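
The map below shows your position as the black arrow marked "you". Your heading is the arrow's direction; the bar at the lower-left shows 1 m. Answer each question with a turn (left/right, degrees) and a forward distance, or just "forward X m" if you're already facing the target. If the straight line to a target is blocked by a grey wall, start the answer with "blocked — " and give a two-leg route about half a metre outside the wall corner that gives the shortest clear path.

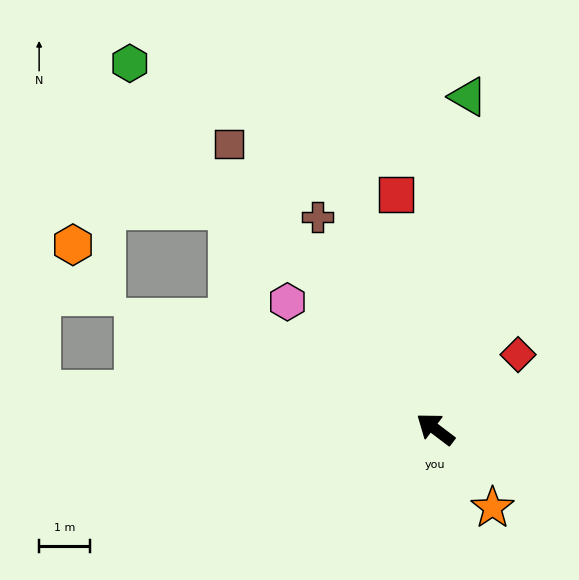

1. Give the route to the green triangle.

turn right 58°, forward 6.6 m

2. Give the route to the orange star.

turn left 163°, forward 1.9 m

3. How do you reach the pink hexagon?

turn right 4°, forward 3.9 m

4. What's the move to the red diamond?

turn right 101°, forward 2.2 m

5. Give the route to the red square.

turn right 43°, forward 4.7 m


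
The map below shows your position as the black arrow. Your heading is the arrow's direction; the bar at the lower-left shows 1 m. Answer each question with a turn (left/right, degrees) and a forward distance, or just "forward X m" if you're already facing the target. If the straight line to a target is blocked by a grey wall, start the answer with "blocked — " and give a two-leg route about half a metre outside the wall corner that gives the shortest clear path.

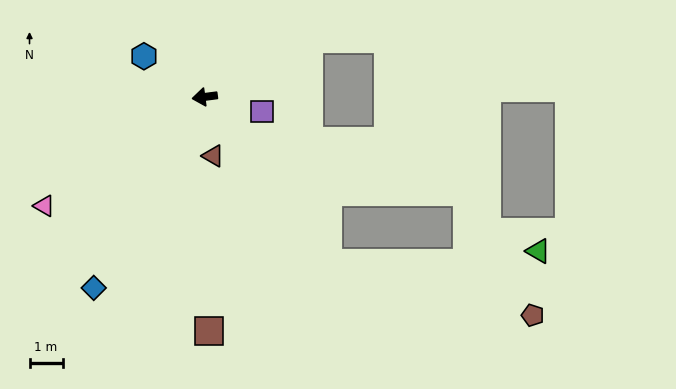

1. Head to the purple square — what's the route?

turn left 158°, forward 1.8 m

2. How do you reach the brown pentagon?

blocked — turn left 119°, forward 6.2 m, then turn left 39°, forward 6.4 m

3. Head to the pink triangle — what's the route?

turn left 27°, forward 5.8 m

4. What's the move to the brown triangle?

turn left 91°, forward 1.8 m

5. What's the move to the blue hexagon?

turn right 41°, forward 2.2 m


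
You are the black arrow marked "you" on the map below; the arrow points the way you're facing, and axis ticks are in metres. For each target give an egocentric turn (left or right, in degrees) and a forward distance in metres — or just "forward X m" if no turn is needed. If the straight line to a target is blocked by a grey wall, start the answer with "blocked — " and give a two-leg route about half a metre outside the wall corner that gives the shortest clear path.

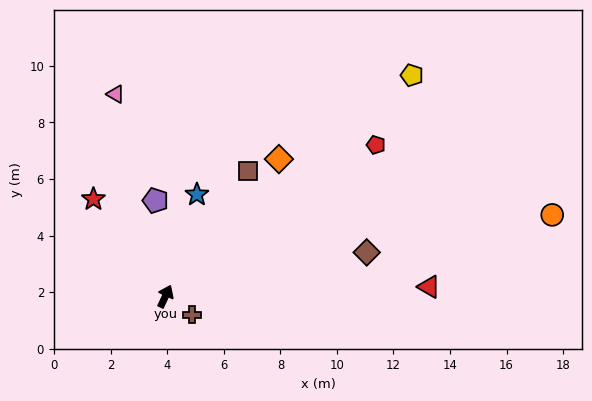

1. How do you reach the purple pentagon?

turn left 31°, forward 3.4 m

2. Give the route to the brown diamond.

turn right 53°, forward 7.3 m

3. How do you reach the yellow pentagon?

turn right 23°, forward 11.7 m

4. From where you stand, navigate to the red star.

turn left 61°, forward 4.3 m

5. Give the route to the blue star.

turn left 8°, forward 3.8 m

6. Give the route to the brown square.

turn right 8°, forward 5.3 m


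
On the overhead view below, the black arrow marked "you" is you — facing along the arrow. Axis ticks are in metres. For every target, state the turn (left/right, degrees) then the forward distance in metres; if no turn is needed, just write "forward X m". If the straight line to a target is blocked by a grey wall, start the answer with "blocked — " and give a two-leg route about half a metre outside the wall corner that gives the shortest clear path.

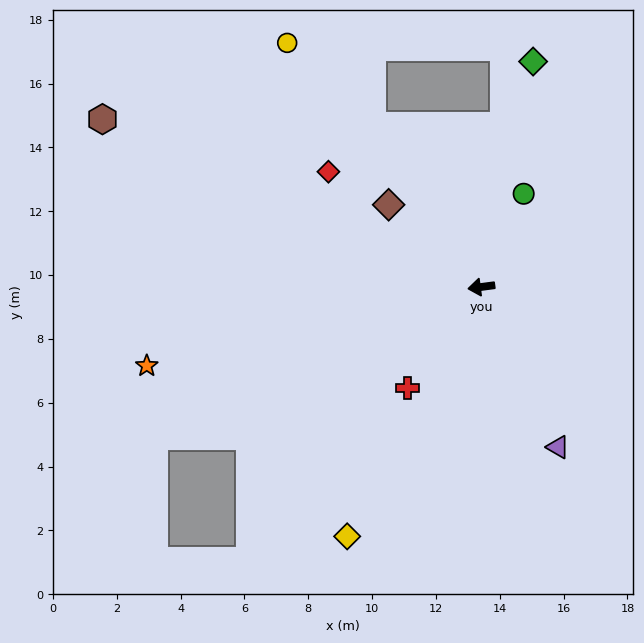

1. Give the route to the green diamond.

turn right 110°, forward 7.2 m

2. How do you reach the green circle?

turn right 122°, forward 3.2 m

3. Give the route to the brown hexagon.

turn right 31°, forward 13.0 m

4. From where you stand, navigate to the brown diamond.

turn right 49°, forward 3.9 m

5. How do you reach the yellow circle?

turn right 59°, forward 9.8 m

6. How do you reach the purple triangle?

turn left 108°, forward 5.6 m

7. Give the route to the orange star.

turn left 6°, forward 10.8 m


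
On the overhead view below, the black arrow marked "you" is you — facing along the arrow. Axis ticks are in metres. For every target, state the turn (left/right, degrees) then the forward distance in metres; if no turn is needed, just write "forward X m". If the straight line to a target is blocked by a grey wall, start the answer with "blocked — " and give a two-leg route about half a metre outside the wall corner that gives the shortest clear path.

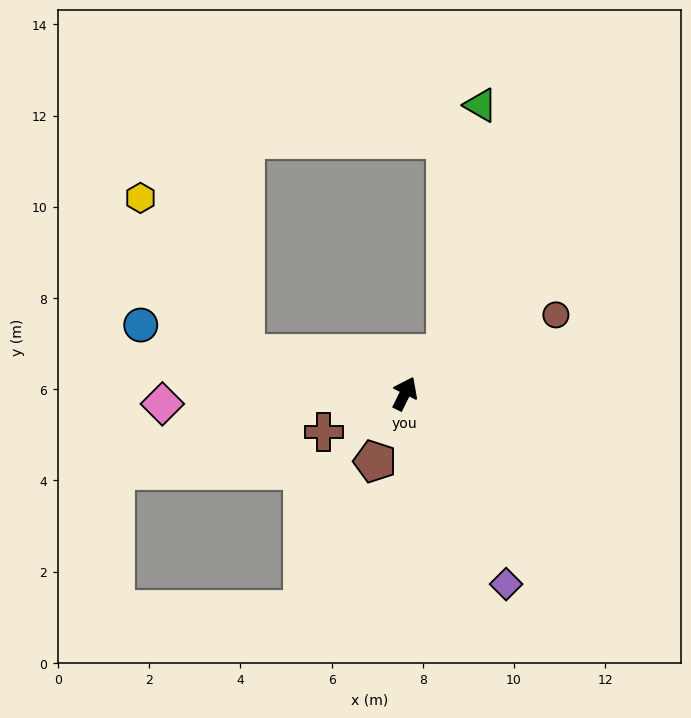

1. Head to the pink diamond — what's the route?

turn left 119°, forward 5.3 m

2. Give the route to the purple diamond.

turn right 126°, forward 4.7 m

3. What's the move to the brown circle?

turn right 36°, forward 3.7 m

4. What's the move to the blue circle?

turn left 102°, forward 6.0 m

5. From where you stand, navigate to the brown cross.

turn left 142°, forward 2.0 m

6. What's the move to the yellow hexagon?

blocked — turn left 103°, forward 3.6 m, then turn right 43°, forward 4.1 m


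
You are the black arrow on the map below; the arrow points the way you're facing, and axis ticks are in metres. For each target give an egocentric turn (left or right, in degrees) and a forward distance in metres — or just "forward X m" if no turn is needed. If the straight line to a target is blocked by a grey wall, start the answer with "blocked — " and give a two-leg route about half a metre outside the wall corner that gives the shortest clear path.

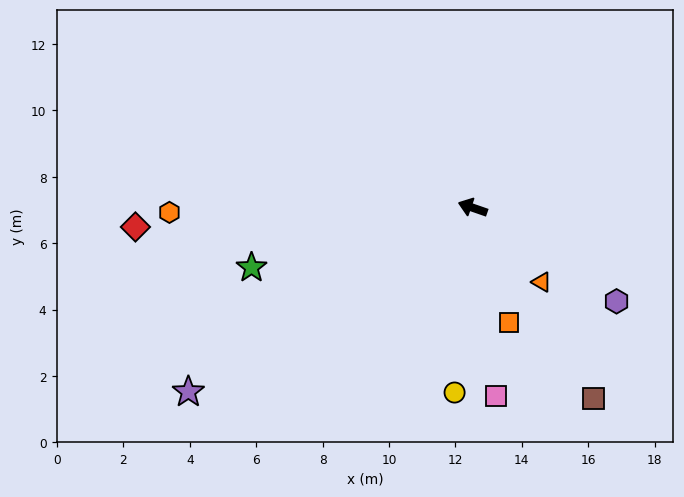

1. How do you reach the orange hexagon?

turn left 20°, forward 9.1 m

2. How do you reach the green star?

turn left 34°, forward 6.9 m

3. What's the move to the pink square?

turn left 116°, forward 5.7 m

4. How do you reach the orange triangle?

turn left 152°, forward 3.1 m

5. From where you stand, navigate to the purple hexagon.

turn left 166°, forward 5.2 m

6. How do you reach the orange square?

turn left 127°, forward 3.6 m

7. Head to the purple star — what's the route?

turn left 52°, forward 10.2 m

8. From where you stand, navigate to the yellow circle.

turn left 104°, forward 5.6 m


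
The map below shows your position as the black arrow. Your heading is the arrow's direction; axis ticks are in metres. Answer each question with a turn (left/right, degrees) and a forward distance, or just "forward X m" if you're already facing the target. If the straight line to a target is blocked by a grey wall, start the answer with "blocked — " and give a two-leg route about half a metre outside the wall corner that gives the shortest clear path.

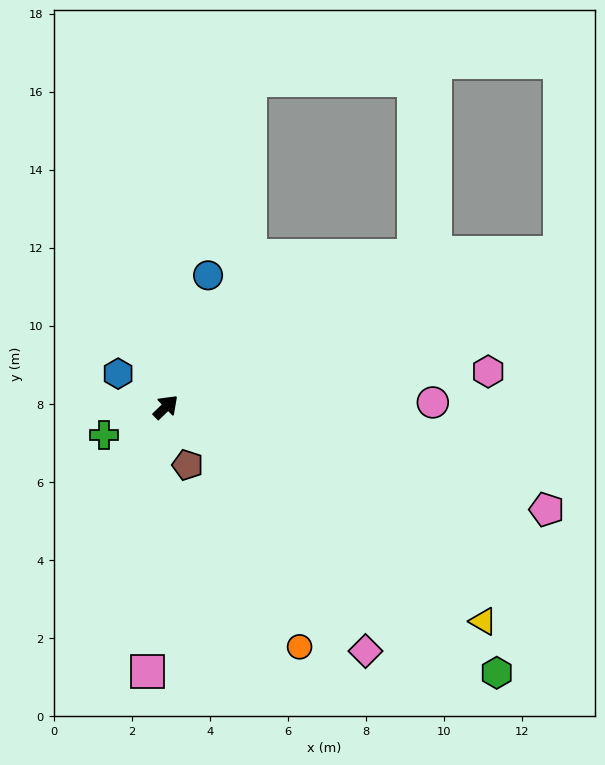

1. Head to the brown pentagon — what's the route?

turn right 113°, forward 1.6 m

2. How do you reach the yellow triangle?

turn right 78°, forward 9.8 m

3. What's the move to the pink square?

turn right 138°, forward 6.8 m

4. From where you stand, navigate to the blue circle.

turn left 28°, forward 3.5 m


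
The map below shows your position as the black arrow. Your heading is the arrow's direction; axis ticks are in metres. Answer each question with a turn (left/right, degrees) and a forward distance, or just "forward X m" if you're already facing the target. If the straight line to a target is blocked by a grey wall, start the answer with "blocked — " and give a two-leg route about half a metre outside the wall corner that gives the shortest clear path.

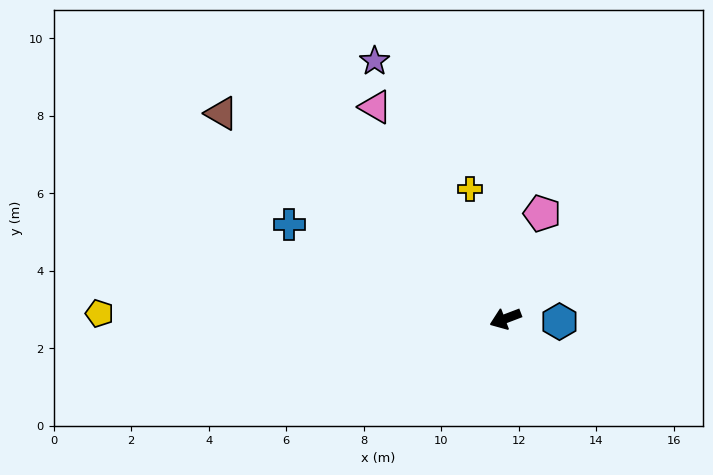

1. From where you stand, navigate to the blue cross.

turn right 44°, forward 6.1 m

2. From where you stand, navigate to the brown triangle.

turn right 57°, forward 9.0 m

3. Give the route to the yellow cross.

turn right 96°, forward 3.5 m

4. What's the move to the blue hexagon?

turn left 156°, forward 1.4 m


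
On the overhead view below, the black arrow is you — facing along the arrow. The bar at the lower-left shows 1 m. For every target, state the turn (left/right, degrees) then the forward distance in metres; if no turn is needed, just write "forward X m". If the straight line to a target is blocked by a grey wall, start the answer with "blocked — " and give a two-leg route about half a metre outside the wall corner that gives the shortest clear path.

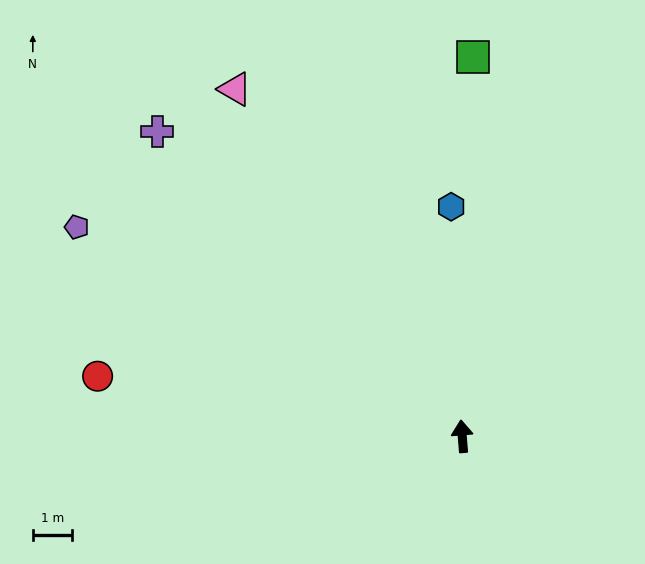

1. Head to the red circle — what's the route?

turn left 76°, forward 9.5 m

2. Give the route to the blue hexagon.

forward 5.9 m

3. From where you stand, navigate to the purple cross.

turn left 40°, forward 11.1 m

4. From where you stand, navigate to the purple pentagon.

turn left 57°, forward 11.3 m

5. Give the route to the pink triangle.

turn left 29°, forward 10.7 m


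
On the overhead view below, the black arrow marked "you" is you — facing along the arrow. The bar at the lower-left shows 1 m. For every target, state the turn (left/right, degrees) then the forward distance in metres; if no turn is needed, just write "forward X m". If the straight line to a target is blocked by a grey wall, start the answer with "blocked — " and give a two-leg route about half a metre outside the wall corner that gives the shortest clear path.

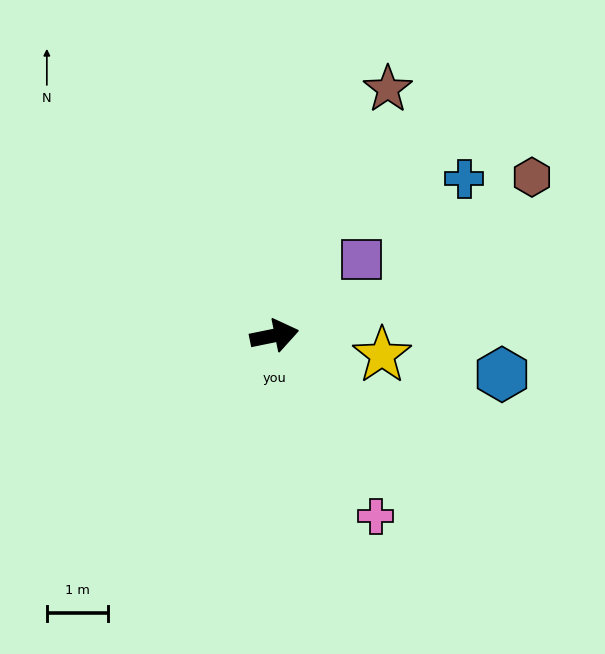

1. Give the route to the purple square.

turn left 30°, forward 1.9 m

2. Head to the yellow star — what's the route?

turn right 22°, forward 1.8 m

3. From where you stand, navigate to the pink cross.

turn right 72°, forward 3.4 m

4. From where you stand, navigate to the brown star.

turn left 54°, forward 4.5 m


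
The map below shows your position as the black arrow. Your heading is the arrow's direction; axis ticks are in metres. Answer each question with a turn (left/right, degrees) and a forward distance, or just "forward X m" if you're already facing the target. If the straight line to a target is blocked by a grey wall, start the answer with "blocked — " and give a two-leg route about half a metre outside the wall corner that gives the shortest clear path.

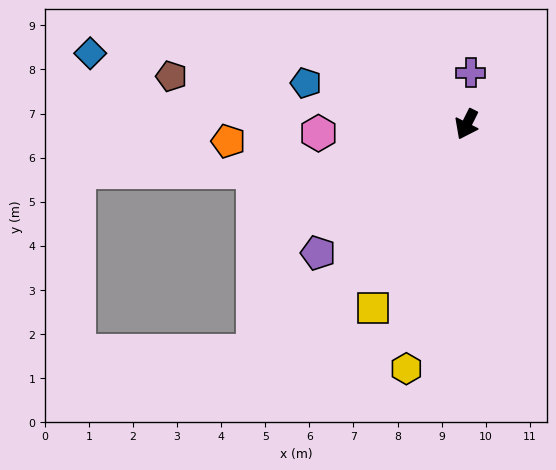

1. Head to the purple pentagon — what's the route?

turn right 22°, forward 4.5 m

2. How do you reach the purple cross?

turn right 158°, forward 1.2 m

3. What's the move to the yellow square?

forward 4.7 m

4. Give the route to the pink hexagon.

turn right 60°, forward 3.4 m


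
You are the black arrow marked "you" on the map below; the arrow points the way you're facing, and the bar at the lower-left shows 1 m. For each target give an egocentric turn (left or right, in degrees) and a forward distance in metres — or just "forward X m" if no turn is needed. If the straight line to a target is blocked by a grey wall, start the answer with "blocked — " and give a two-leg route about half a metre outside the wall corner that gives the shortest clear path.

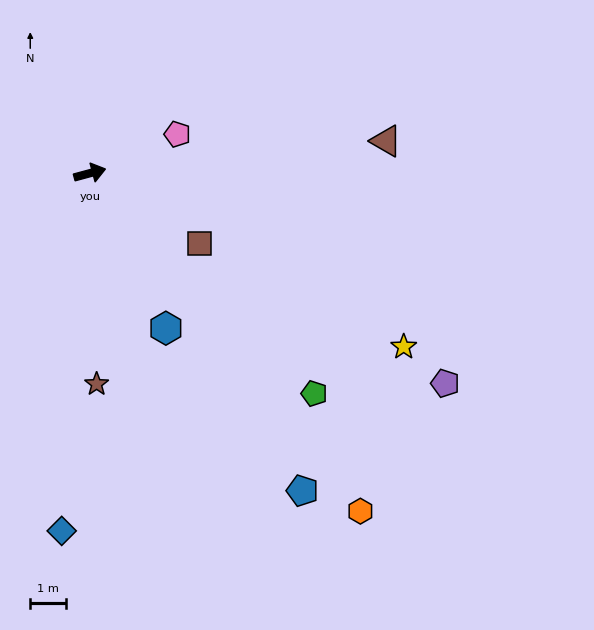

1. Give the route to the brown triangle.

turn right 9°, forward 8.4 m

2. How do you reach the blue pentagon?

turn right 71°, forward 10.8 m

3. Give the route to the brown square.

turn right 48°, forward 3.7 m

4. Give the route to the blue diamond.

turn right 110°, forward 10.2 m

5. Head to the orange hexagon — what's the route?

turn right 66°, forward 12.3 m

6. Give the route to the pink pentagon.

turn left 9°, forward 2.7 m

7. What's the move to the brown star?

turn right 103°, forward 6.0 m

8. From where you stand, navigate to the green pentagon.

turn right 60°, forward 8.9 m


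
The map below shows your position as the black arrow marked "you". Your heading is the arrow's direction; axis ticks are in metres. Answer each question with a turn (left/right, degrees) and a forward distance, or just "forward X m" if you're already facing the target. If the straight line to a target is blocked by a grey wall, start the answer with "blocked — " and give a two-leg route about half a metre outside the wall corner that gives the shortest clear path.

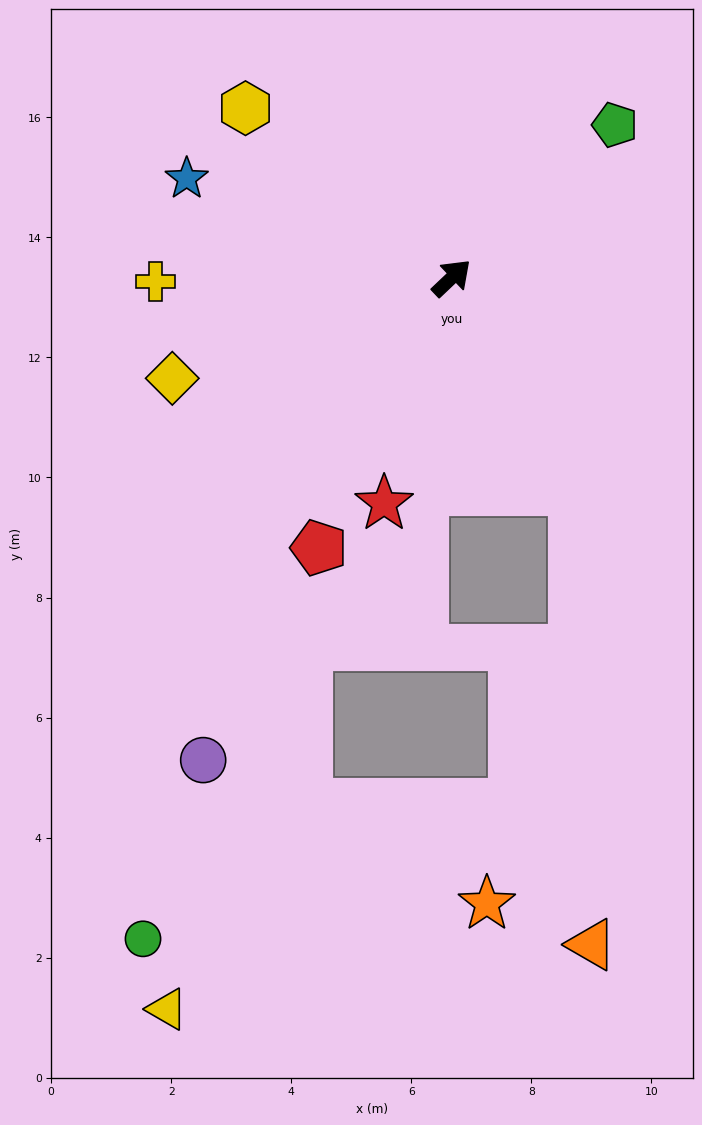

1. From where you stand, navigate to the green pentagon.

forward 3.7 m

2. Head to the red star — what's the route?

turn right 150°, forward 3.9 m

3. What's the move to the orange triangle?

blocked — turn right 103°, forward 4.1 m, then turn right 28°, forward 7.6 m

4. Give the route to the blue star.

turn left 116°, forward 4.7 m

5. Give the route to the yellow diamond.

turn left 156°, forward 4.9 m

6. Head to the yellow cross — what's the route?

turn left 137°, forward 4.9 m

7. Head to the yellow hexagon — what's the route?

turn left 97°, forward 4.4 m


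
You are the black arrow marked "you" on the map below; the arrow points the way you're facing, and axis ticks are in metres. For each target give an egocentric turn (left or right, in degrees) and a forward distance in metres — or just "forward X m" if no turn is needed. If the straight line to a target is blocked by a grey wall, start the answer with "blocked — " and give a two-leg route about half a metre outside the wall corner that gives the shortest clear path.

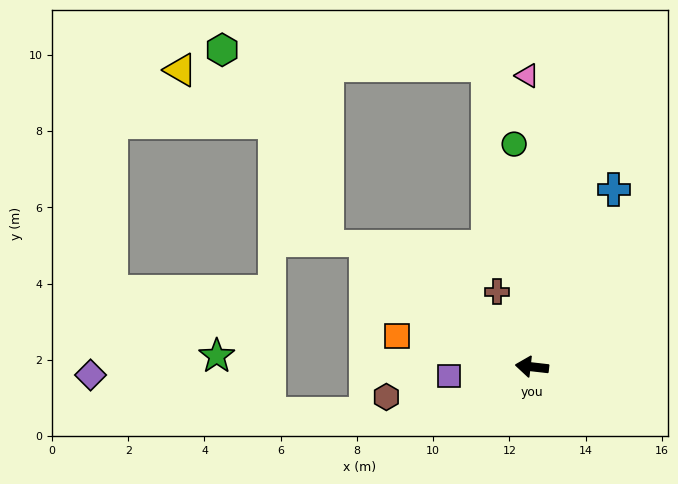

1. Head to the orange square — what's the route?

turn right 6°, forward 3.6 m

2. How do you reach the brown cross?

turn right 58°, forward 2.2 m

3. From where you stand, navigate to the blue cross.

turn right 108°, forward 5.1 m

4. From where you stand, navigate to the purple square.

turn left 13°, forward 2.2 m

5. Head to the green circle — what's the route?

turn right 79°, forward 5.9 m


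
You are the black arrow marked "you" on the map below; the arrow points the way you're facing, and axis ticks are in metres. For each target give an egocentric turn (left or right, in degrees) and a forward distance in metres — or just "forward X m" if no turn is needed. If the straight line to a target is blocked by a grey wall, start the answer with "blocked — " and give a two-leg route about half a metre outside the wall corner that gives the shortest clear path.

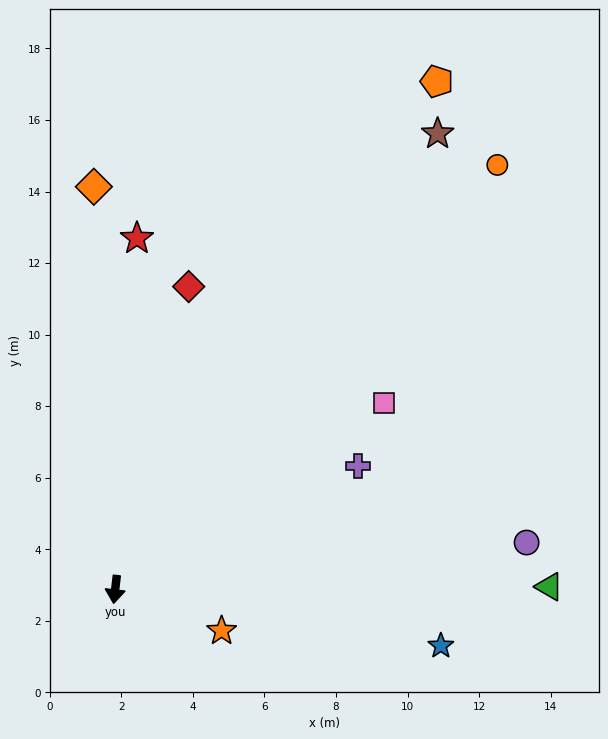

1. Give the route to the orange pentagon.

turn left 154°, forward 16.8 m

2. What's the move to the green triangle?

turn left 97°, forward 12.1 m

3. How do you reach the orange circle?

turn left 145°, forward 16.0 m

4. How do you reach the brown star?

turn left 151°, forward 15.6 m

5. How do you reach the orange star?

turn left 75°, forward 3.2 m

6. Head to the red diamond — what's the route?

turn left 173°, forward 8.7 m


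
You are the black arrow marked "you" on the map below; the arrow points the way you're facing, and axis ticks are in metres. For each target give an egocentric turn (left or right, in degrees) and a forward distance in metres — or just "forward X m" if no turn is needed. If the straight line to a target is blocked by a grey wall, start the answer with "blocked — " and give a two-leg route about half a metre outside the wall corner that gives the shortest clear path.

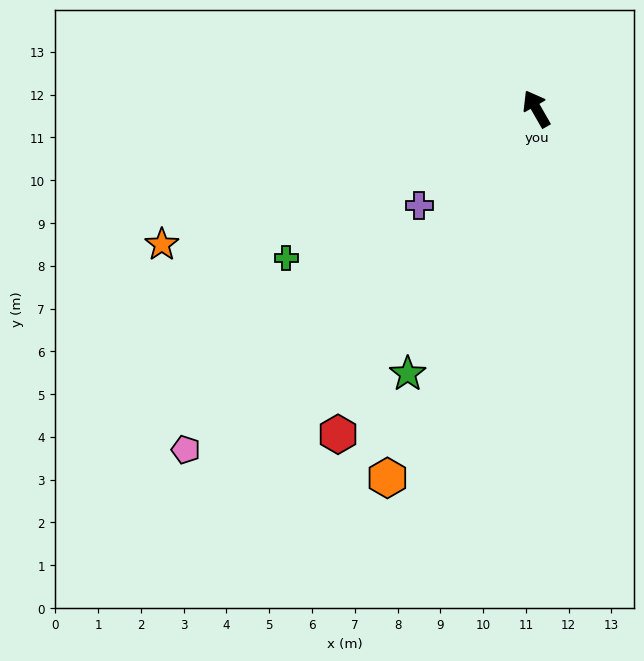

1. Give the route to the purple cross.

turn left 100°, forward 3.6 m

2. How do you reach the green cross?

turn left 91°, forward 6.8 m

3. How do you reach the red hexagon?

turn left 119°, forward 8.9 m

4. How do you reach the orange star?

turn left 80°, forward 9.3 m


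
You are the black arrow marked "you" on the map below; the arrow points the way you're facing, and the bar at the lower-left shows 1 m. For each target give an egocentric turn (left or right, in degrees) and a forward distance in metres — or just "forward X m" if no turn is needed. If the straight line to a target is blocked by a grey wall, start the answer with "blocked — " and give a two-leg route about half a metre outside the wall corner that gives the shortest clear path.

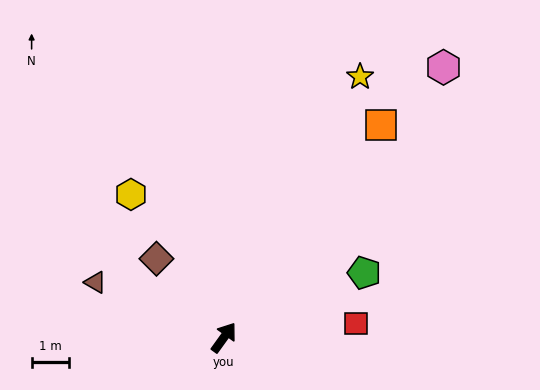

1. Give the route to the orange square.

forward 7.1 m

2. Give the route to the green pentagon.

turn right 30°, forward 4.2 m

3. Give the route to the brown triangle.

turn left 103°, forward 3.8 m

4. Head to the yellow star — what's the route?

turn left 8°, forward 7.9 m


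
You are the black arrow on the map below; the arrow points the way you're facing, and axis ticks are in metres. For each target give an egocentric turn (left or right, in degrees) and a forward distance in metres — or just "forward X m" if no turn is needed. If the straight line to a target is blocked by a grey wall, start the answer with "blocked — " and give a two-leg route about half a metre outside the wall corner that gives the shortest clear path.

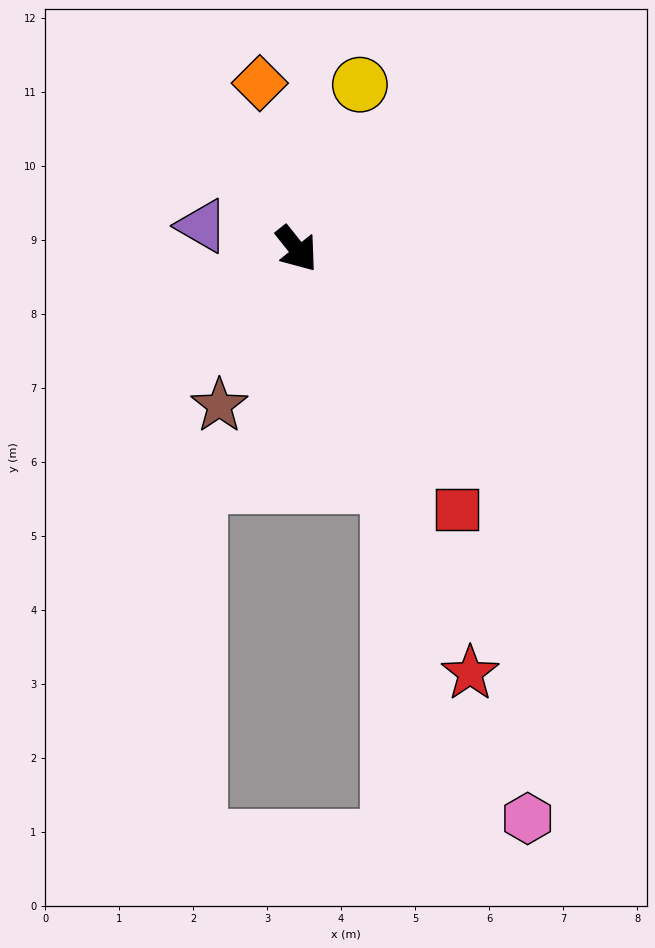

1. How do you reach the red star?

turn right 16°, forward 6.2 m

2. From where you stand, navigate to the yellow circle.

turn left 120°, forward 2.4 m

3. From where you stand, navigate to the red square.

turn right 7°, forward 4.1 m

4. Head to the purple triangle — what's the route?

turn right 142°, forward 1.3 m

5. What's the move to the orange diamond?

turn left 154°, forward 2.3 m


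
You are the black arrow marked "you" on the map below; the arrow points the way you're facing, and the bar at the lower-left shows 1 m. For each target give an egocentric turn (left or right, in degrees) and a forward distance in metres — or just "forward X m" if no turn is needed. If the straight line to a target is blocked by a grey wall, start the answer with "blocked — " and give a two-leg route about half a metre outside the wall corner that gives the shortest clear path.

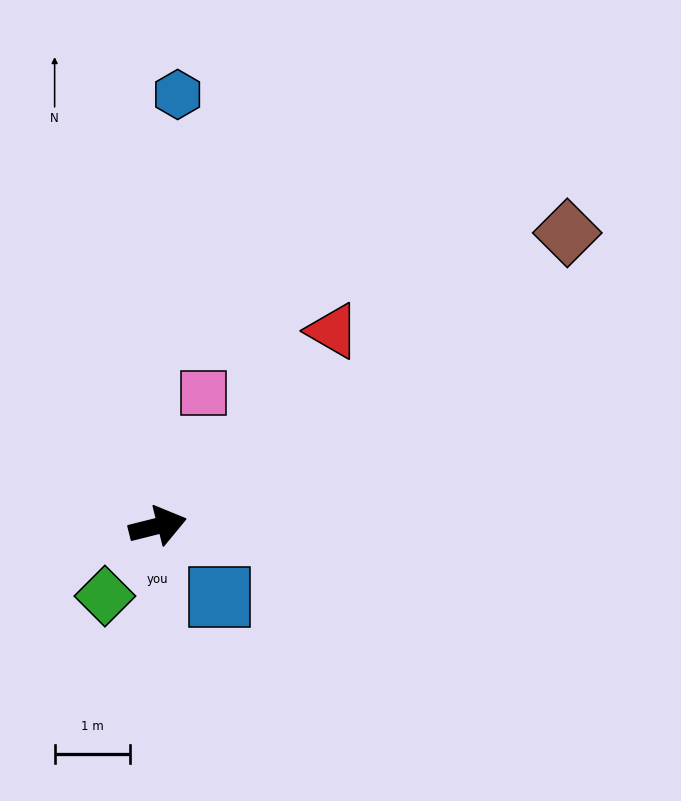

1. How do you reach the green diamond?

turn right 141°, forward 1.2 m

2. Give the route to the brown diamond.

turn left 22°, forward 6.7 m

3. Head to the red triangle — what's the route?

turn left 34°, forward 3.5 m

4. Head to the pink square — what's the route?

turn left 57°, forward 1.9 m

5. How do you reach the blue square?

turn right 63°, forward 1.3 m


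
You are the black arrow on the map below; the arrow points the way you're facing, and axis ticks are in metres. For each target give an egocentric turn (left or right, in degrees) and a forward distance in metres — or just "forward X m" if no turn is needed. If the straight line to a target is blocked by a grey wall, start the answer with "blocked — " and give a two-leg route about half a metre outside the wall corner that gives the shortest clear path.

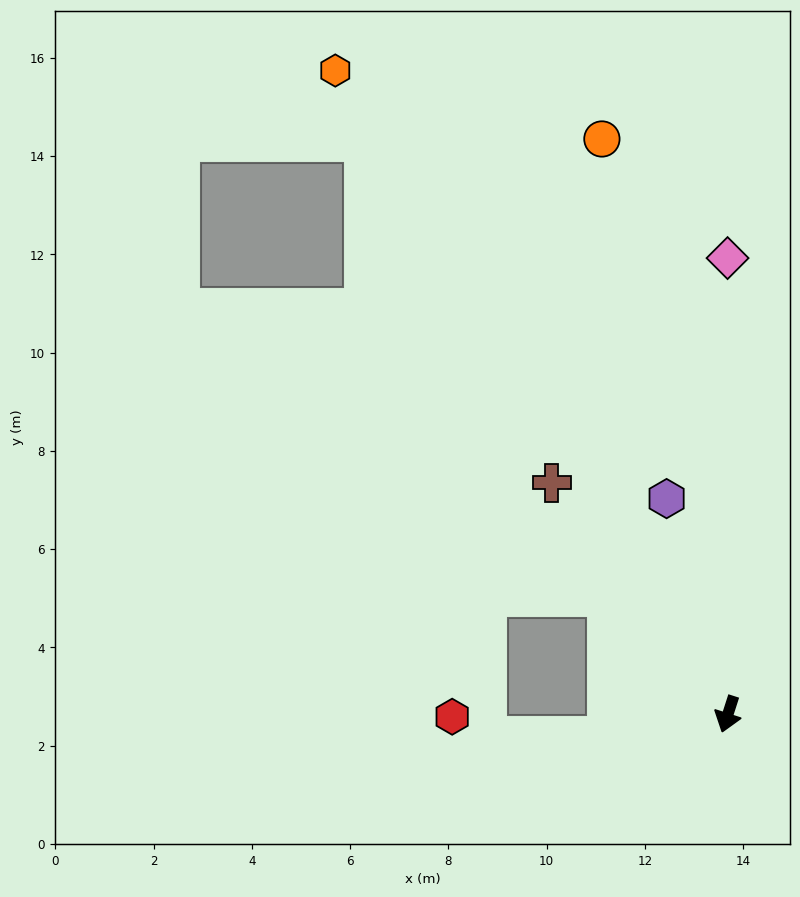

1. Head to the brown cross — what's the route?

turn right 125°, forward 5.9 m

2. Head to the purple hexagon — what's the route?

turn right 146°, forward 4.6 m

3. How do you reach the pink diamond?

turn right 162°, forward 9.3 m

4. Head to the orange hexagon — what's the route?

turn right 131°, forward 15.3 m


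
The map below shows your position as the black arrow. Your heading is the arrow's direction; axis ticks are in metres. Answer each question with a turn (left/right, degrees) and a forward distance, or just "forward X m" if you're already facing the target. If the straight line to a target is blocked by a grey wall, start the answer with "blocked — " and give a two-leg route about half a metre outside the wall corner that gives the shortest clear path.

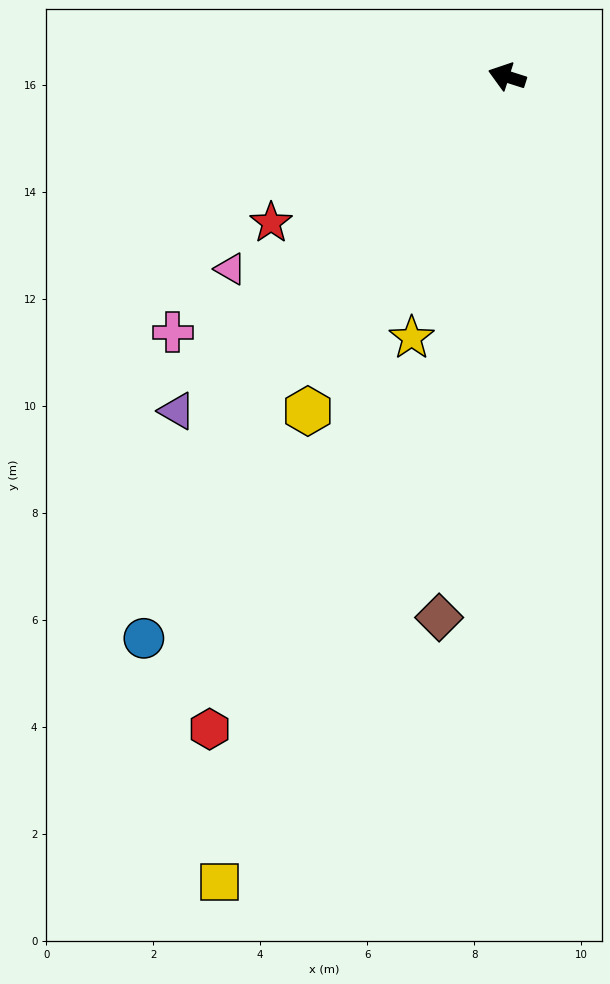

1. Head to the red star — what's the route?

turn left 49°, forward 5.2 m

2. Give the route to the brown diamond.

turn left 101°, forward 10.2 m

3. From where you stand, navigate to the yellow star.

turn left 88°, forward 5.2 m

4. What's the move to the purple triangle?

turn left 63°, forward 8.8 m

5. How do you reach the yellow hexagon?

turn left 77°, forward 7.3 m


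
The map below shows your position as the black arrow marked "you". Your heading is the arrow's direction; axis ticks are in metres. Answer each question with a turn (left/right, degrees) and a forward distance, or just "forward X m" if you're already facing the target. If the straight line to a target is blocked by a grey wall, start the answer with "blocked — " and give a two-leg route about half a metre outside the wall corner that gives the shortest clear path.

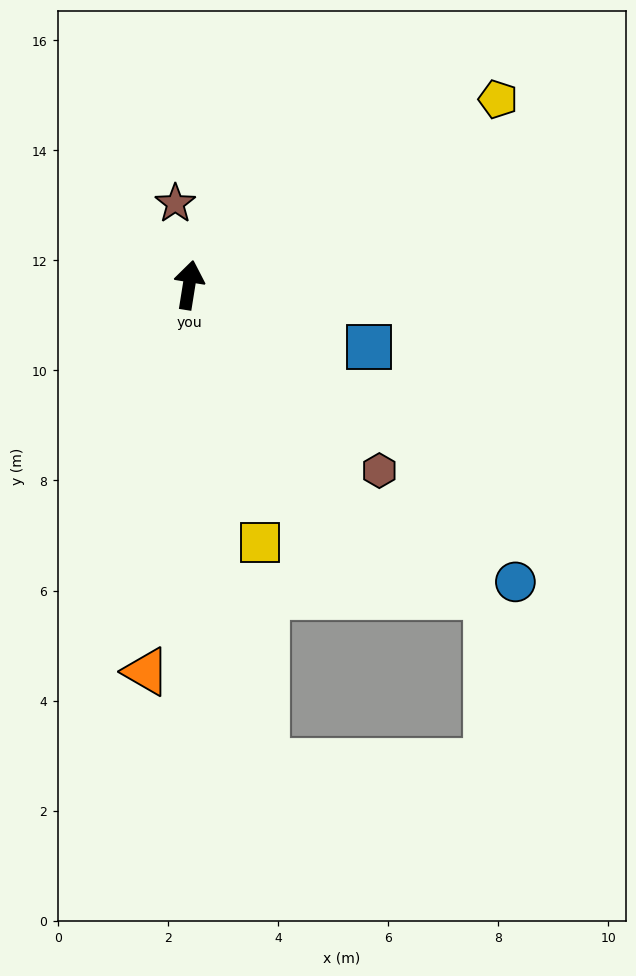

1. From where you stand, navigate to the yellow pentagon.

turn right 50°, forward 6.5 m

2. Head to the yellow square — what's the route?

turn right 156°, forward 4.9 m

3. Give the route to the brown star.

turn left 19°, forward 1.5 m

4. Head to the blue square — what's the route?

turn right 100°, forward 3.5 m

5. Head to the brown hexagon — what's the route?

turn right 125°, forward 4.8 m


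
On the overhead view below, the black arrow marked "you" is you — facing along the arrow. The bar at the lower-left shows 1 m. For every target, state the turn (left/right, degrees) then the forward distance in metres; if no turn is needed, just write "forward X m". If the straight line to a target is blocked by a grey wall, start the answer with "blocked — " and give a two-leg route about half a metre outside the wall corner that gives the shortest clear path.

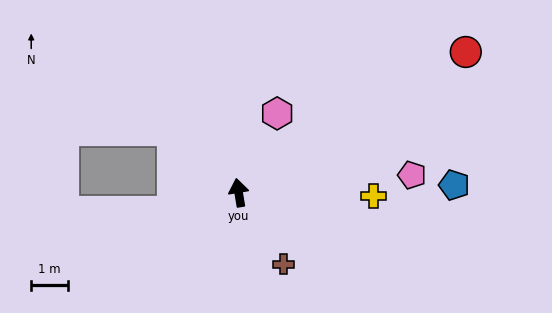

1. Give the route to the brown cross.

turn right 157°, forward 2.3 m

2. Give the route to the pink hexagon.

turn right 35°, forward 2.4 m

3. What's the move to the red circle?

turn right 68°, forward 7.3 m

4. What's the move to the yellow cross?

turn right 101°, forward 3.7 m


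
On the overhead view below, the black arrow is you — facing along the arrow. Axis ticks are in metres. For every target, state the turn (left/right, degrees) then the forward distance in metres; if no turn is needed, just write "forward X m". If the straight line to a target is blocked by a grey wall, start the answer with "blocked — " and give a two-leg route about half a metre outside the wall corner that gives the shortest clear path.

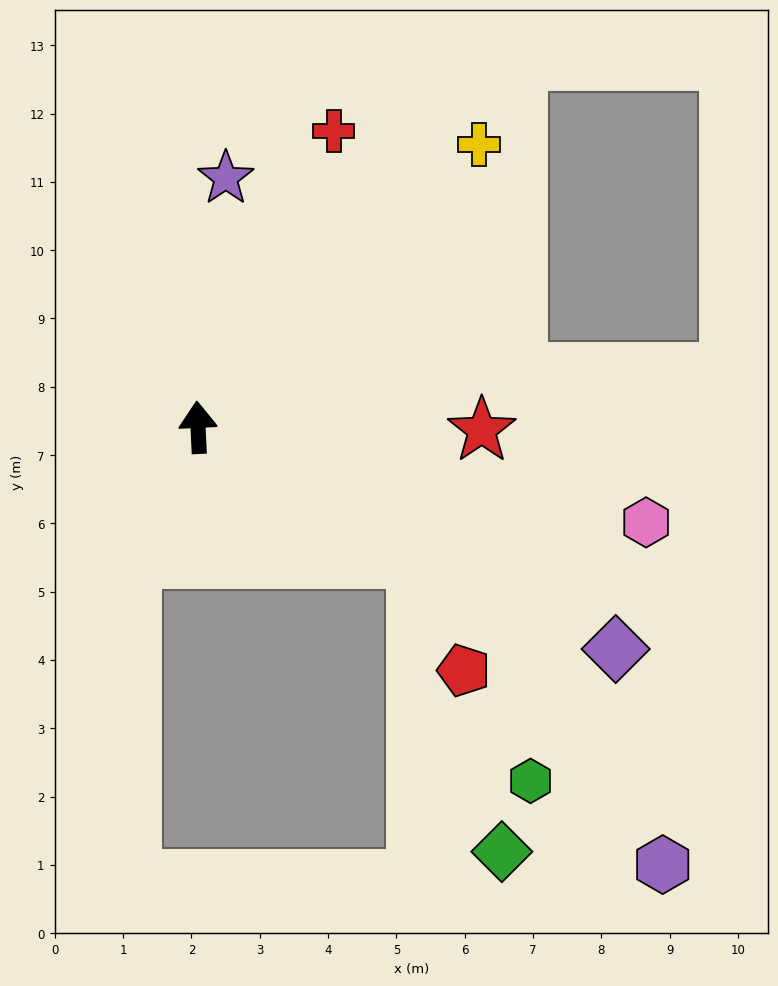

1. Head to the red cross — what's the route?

turn right 27°, forward 4.8 m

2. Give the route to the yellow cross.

turn right 48°, forward 5.8 m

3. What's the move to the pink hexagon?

turn right 105°, forward 6.7 m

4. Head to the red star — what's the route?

turn right 93°, forward 4.2 m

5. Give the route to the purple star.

turn right 9°, forward 3.7 m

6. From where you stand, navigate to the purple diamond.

turn right 121°, forward 6.9 m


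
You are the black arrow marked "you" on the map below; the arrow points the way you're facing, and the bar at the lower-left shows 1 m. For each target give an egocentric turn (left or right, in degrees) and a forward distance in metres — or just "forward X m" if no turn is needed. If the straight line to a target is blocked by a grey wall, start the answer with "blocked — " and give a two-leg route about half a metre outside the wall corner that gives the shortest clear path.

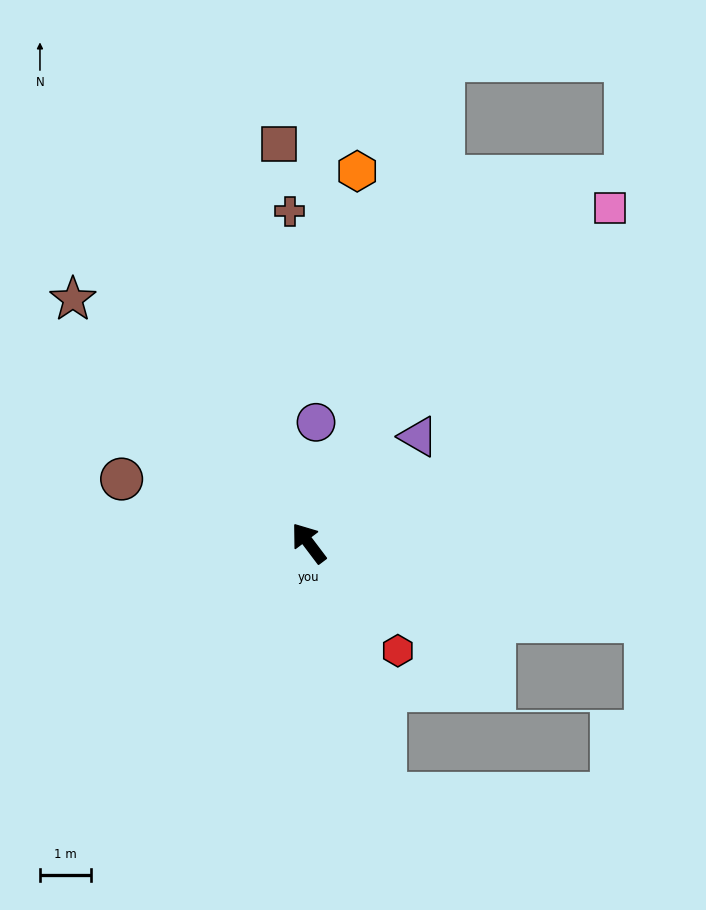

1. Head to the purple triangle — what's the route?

turn right 83°, forward 3.0 m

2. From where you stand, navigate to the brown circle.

turn left 34°, forward 3.9 m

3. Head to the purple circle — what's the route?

turn right 41°, forward 2.4 m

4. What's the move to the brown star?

turn left 7°, forward 6.7 m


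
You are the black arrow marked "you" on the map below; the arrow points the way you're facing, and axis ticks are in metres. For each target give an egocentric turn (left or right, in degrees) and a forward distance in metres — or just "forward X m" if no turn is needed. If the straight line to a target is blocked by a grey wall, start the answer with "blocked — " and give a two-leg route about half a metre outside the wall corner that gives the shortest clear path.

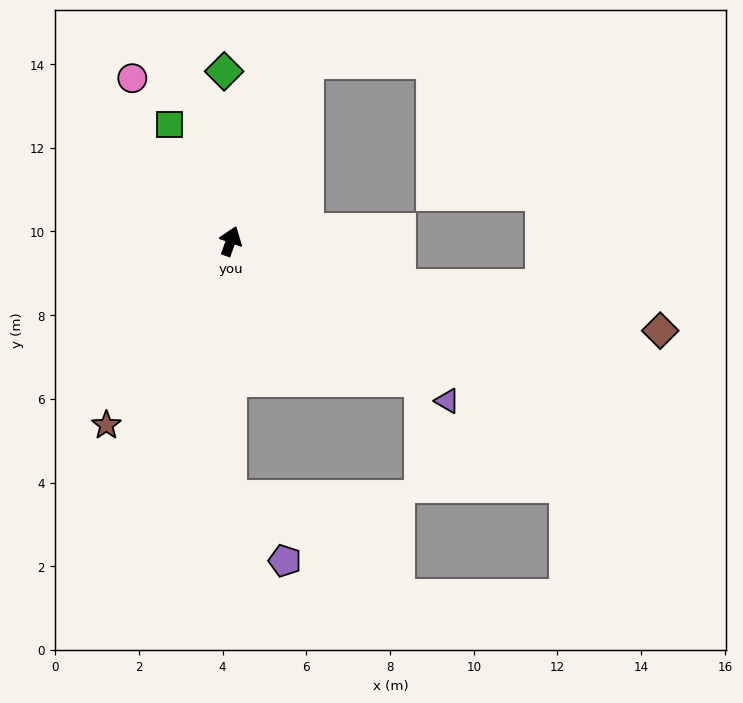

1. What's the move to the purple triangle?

turn right 107°, forward 6.4 m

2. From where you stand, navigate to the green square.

turn left 48°, forward 3.1 m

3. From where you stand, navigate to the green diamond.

turn left 22°, forward 4.1 m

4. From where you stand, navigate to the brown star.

turn left 166°, forward 5.3 m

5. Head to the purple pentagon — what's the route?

blocked — turn right 161°, forward 6.1 m, then turn left 42°, forward 2.0 m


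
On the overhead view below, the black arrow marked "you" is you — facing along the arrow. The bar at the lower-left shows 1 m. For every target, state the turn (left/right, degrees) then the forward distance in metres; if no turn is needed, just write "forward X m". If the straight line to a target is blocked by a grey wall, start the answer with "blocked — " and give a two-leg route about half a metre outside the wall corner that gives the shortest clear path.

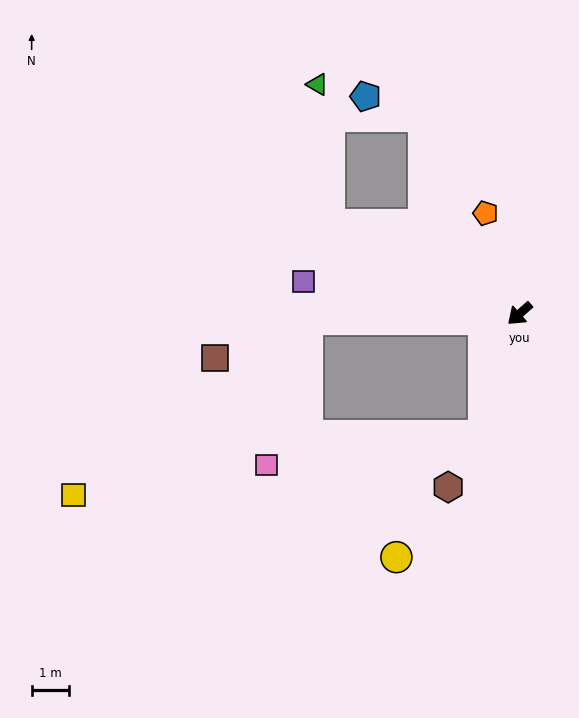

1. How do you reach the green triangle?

blocked — turn right 66°, forward 5.7 m, then turn right 61°, forward 3.8 m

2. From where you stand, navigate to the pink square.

blocked — turn left 32°, forward 3.4 m, then turn right 66°, forward 5.9 m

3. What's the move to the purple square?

turn right 50°, forward 5.9 m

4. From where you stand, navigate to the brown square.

blocked — turn right 40°, forward 5.7 m, then turn left 22°, forward 2.7 m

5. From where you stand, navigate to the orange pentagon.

turn right 113°, forward 2.9 m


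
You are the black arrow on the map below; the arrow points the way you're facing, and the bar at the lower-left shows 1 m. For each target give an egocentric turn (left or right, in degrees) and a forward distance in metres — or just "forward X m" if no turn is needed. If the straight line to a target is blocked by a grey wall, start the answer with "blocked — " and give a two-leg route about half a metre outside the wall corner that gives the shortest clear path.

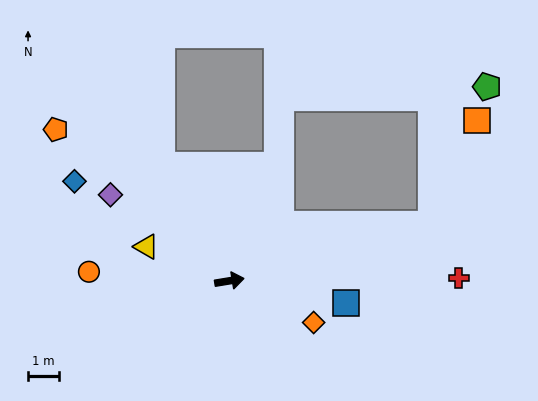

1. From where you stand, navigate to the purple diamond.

turn left 135°, forward 4.7 m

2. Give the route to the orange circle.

turn left 167°, forward 4.5 m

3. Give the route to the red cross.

turn right 9°, forward 7.3 m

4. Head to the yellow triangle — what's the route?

turn left 148°, forward 2.9 m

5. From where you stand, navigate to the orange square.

blocked — turn left 7°, forward 6.7 m, then turn left 50°, forward 3.6 m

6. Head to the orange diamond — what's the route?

turn right 36°, forward 3.0 m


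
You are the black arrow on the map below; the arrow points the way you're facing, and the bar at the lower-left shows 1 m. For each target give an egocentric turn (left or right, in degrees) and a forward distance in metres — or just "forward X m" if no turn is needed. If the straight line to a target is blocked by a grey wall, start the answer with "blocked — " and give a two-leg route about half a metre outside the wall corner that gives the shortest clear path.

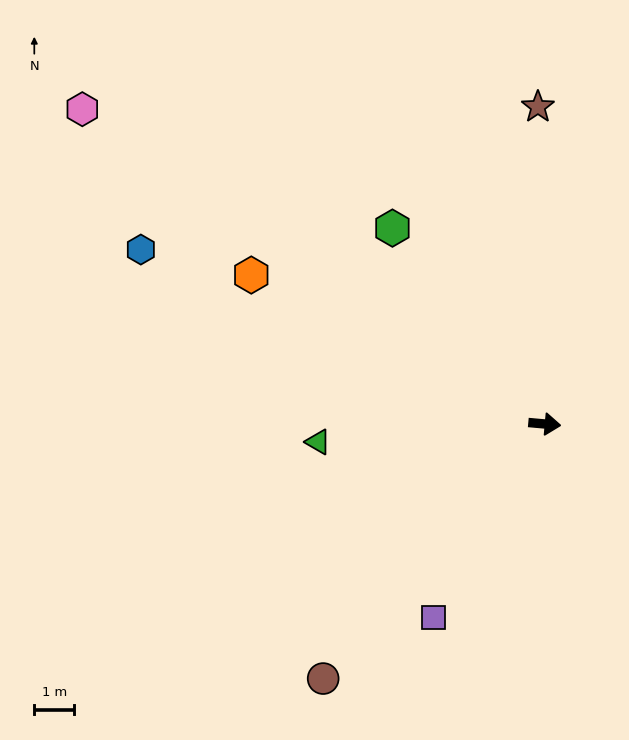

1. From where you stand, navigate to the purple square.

turn right 115°, forward 5.6 m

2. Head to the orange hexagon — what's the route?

turn left 158°, forward 8.3 m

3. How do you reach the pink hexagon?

turn left 151°, forward 14.1 m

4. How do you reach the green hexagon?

turn left 133°, forward 6.2 m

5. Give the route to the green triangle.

turn right 170°, forward 5.7 m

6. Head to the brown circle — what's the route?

turn right 126°, forward 8.5 m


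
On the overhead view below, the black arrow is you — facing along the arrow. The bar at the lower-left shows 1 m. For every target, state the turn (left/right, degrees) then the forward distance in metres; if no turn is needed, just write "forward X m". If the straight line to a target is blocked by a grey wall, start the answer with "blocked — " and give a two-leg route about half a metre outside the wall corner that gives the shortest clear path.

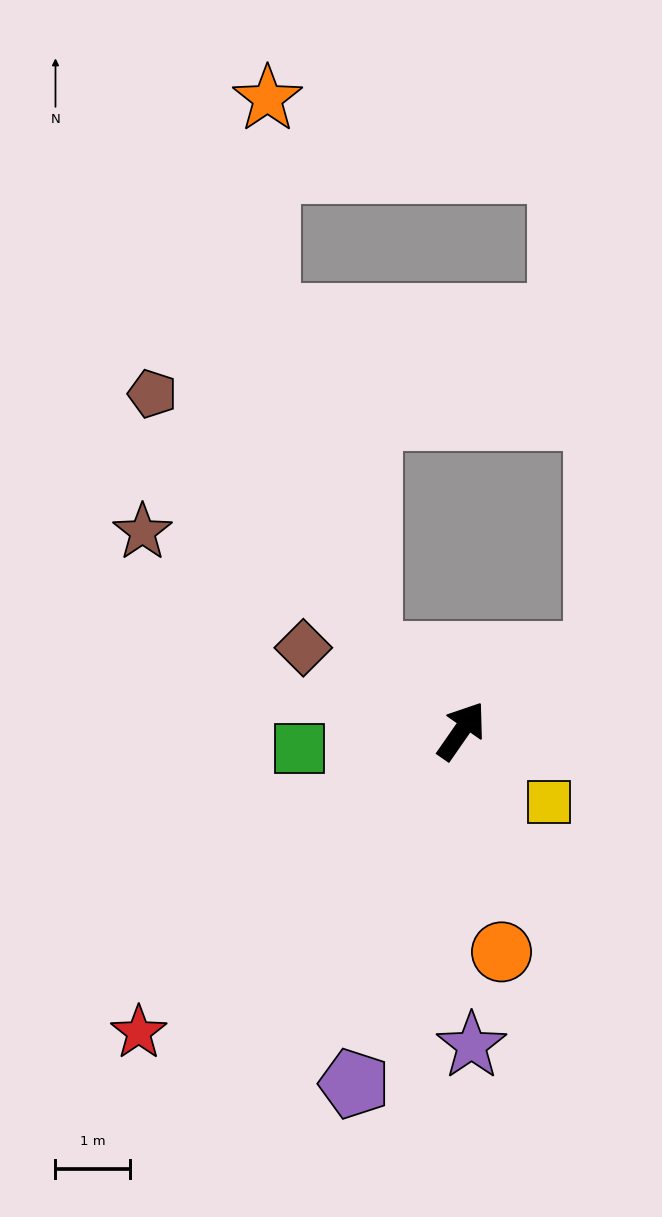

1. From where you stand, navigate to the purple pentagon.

turn right 162°, forward 4.9 m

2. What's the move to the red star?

turn left 168°, forward 5.9 m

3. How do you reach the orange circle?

turn right 135°, forward 3.0 m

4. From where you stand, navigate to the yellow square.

turn right 94°, forward 1.5 m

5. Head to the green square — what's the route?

turn left 131°, forward 2.2 m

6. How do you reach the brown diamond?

turn left 97°, forward 2.4 m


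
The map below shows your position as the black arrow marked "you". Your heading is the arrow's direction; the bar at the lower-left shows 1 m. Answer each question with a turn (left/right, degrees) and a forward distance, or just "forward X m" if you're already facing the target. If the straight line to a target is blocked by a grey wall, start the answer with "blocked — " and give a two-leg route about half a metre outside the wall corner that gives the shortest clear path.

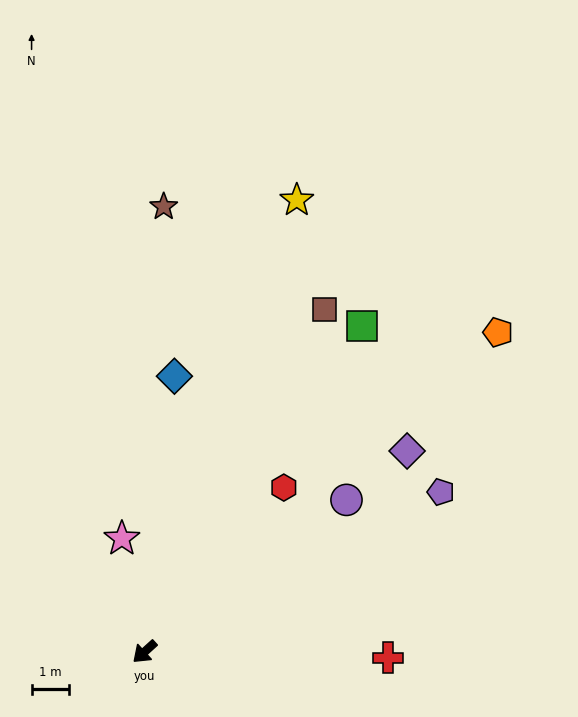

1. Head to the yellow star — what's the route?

turn right 151°, forward 12.9 m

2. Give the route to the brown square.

turn right 160°, forward 10.4 m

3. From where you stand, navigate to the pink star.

turn right 121°, forward 3.1 m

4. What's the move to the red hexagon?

turn right 173°, forward 5.8 m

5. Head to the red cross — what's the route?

turn left 136°, forward 6.6 m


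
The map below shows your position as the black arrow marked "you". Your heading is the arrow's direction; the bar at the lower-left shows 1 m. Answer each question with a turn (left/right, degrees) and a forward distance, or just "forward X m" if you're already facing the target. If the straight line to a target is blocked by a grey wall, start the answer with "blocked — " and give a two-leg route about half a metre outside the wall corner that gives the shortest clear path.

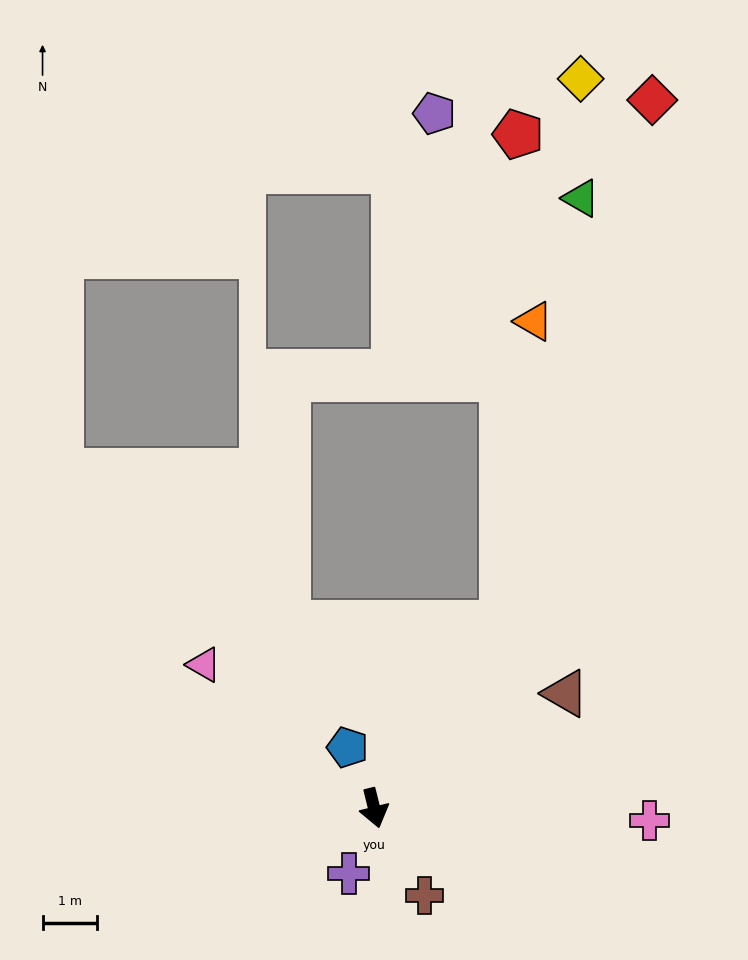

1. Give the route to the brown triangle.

turn left 107°, forward 4.1 m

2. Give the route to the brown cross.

turn left 16°, forward 1.9 m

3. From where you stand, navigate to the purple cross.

turn right 35°, forward 1.3 m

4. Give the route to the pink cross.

turn left 73°, forward 5.1 m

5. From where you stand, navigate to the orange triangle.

blocked — turn left 131°, forward 4.2 m, then turn left 29°, forward 5.6 m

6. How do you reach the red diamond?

blocked — turn left 131°, forward 4.2 m, then turn left 19°, forward 10.0 m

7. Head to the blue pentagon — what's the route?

turn right 170°, forward 1.2 m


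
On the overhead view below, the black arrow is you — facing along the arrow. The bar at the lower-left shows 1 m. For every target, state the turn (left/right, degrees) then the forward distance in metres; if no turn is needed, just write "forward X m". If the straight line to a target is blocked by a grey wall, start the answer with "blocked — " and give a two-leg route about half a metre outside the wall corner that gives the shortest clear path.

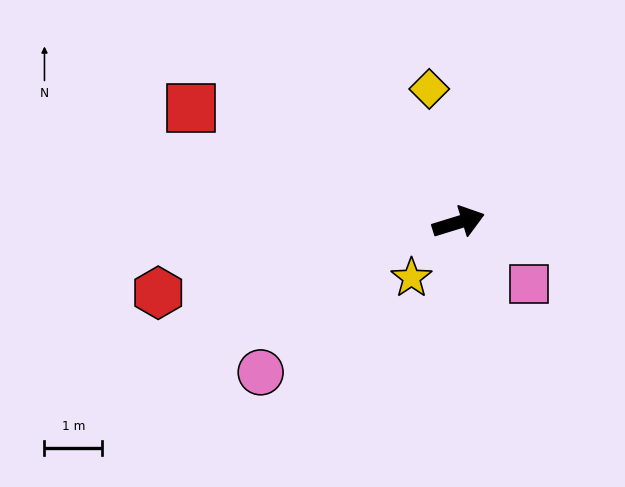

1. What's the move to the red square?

turn left 140°, forward 5.0 m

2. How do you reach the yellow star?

turn right 147°, forward 1.3 m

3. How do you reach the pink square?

turn right 58°, forward 1.6 m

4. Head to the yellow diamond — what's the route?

turn left 85°, forward 2.4 m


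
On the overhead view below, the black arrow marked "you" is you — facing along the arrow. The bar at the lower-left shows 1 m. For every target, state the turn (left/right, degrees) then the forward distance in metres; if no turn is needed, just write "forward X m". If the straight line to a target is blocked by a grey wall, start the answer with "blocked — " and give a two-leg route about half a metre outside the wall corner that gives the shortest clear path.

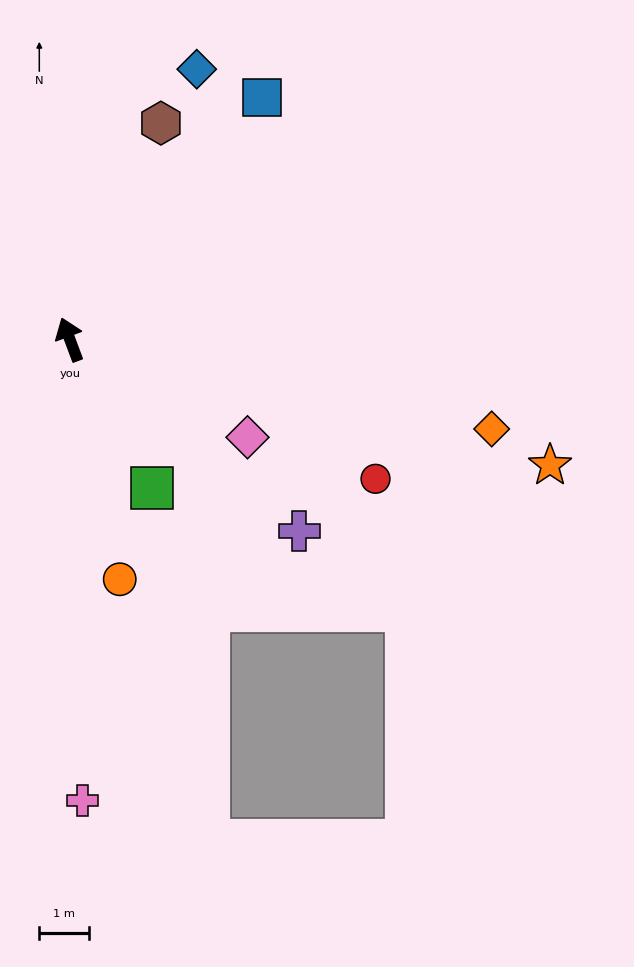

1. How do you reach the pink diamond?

turn right 139°, forward 4.0 m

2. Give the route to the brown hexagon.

turn right 43°, forward 4.7 m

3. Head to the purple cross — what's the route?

turn right 150°, forward 6.0 m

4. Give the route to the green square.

turn right 171°, forward 3.4 m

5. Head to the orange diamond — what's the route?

turn right 122°, forward 8.6 m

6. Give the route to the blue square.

turn right 59°, forward 6.2 m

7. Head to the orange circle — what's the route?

turn left 171°, forward 4.9 m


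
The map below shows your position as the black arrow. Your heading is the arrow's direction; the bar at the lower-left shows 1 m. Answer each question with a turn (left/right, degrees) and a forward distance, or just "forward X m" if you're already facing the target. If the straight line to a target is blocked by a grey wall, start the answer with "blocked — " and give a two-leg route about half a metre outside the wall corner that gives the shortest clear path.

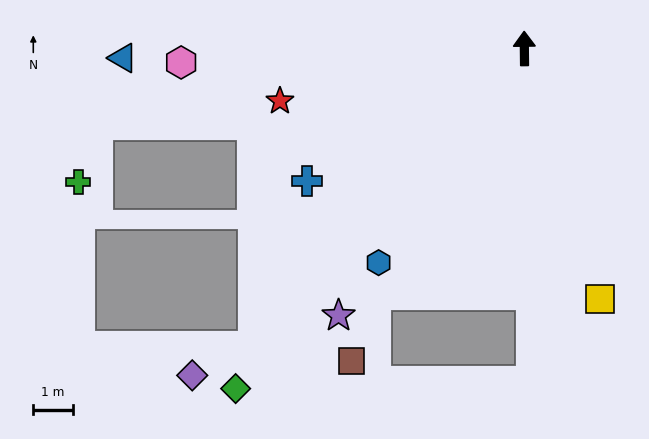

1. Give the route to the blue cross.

turn left 121°, forward 6.5 m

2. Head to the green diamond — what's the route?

turn left 139°, forward 11.4 m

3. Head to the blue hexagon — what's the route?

turn left 145°, forward 6.6 m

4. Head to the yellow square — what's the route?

turn right 164°, forward 6.7 m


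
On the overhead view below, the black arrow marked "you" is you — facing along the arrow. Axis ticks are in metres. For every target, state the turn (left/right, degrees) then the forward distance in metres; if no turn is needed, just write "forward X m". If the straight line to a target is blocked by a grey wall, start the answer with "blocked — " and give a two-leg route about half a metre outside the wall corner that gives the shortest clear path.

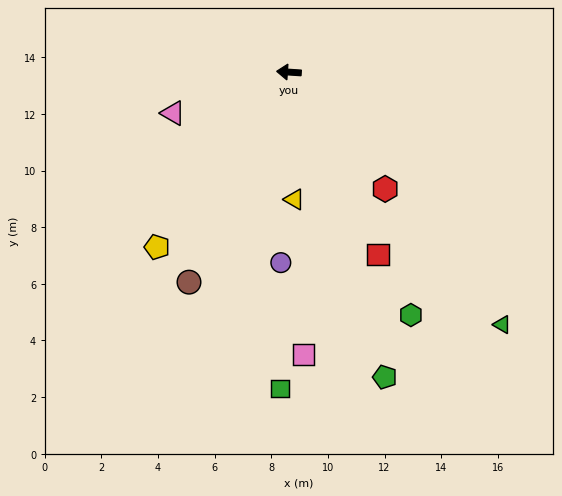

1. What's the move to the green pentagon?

turn left 111°, forward 11.3 m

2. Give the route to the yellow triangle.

turn left 96°, forward 4.5 m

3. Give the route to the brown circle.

turn left 68°, forward 8.2 m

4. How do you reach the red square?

turn left 120°, forward 7.2 m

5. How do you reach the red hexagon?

turn left 133°, forward 5.3 m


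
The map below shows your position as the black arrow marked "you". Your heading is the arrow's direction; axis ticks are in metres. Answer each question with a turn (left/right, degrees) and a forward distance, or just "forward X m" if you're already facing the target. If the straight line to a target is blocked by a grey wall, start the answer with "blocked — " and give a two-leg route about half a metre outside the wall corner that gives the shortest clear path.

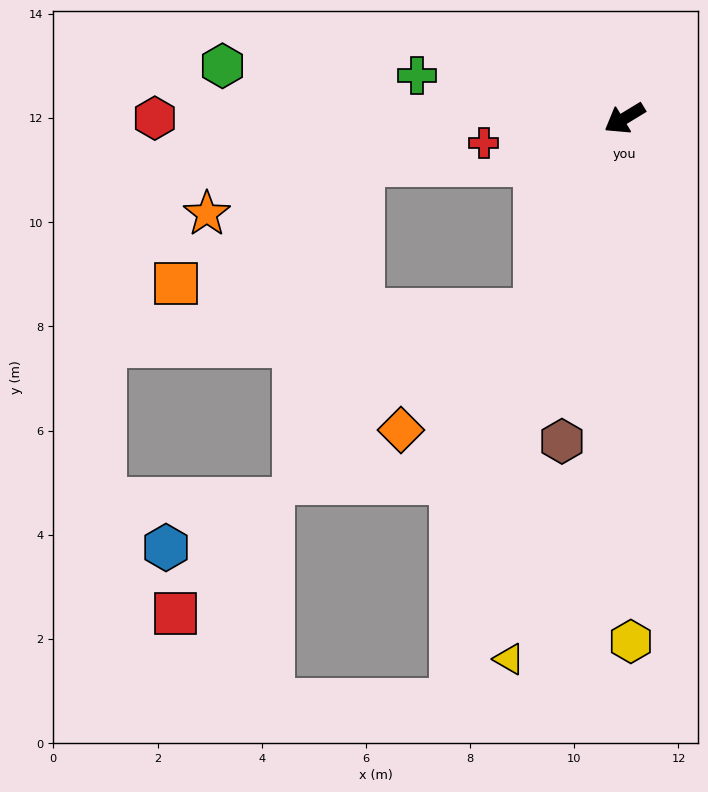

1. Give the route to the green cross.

turn right 43°, forward 4.1 m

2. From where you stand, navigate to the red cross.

turn right 21°, forward 2.7 m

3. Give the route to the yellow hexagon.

turn left 59°, forward 10.0 m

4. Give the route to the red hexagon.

turn right 31°, forward 9.0 m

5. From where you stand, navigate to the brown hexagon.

turn left 48°, forward 6.3 m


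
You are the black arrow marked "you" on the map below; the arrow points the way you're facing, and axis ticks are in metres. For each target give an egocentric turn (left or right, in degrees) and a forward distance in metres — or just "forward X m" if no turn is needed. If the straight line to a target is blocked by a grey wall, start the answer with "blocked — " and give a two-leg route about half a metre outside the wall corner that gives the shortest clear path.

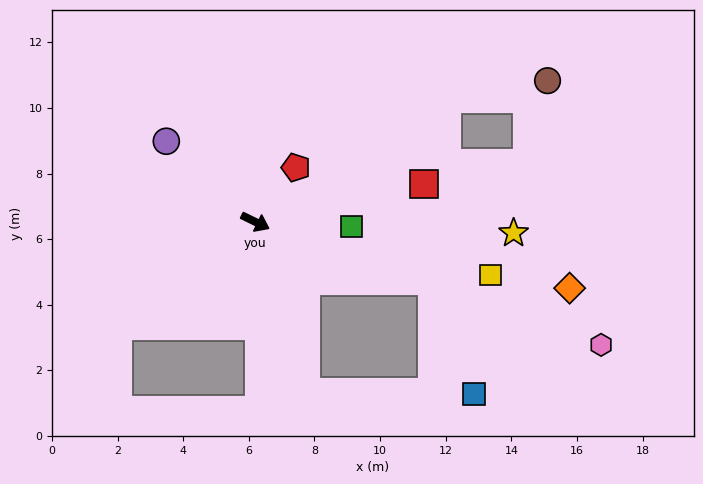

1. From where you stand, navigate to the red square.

turn left 39°, forward 5.3 m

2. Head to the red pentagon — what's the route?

turn left 79°, forward 2.1 m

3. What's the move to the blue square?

blocked — turn left 7°, forward 5.7 m, then turn right 50°, forward 3.7 m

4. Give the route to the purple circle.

turn left 164°, forward 3.7 m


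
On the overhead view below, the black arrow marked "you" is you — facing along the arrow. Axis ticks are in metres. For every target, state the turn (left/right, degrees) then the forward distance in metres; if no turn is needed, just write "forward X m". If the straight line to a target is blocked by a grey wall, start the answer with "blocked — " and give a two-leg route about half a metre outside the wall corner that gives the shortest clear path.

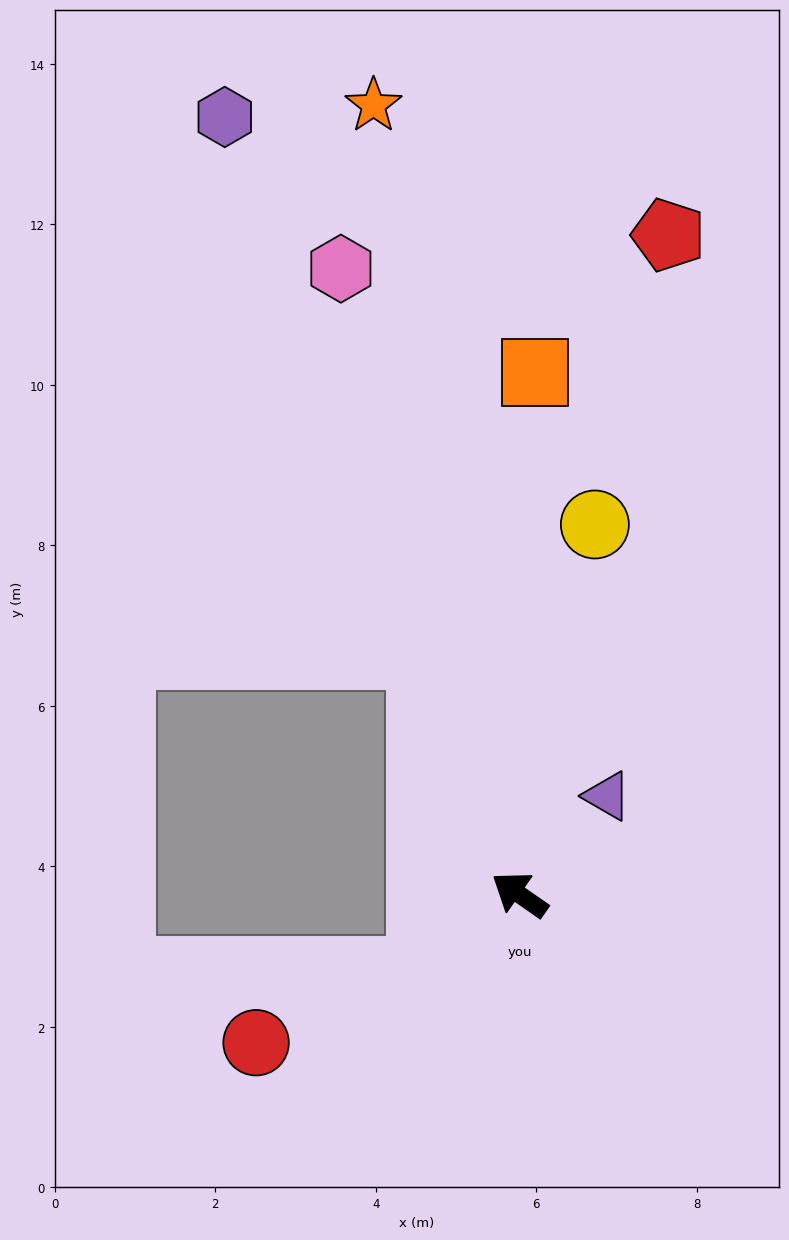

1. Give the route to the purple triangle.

turn right 97°, forward 1.6 m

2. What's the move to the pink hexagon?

turn right 39°, forward 8.1 m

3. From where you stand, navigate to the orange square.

turn right 57°, forward 6.5 m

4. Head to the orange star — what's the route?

turn right 45°, forward 10.0 m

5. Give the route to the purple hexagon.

turn right 34°, forward 10.4 m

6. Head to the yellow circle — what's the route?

turn right 67°, forward 4.7 m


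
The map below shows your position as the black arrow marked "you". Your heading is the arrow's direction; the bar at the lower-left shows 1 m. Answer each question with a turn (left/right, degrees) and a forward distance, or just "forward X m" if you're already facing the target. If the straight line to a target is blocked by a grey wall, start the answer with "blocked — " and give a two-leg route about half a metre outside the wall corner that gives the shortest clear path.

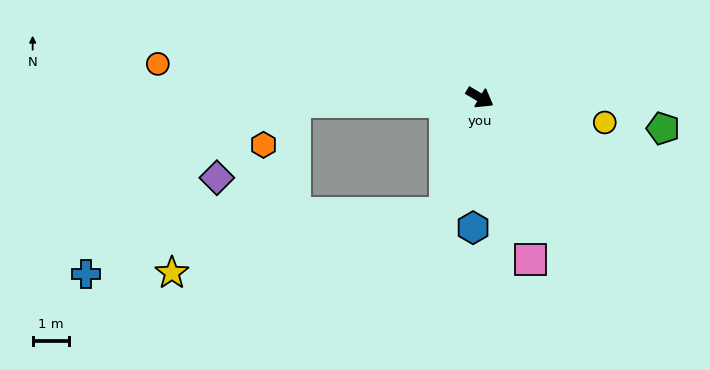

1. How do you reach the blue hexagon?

turn right 62°, forward 3.5 m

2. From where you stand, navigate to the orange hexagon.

blocked — turn right 148°, forward 5.0 m, then turn left 52°, forward 1.4 m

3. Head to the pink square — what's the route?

turn right 42°, forward 4.6 m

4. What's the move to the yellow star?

blocked — turn right 76°, forward 3.3 m, then turn right 61°, forward 7.6 m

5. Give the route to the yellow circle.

turn left 19°, forward 3.5 m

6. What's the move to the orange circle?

turn right 155°, forward 8.8 m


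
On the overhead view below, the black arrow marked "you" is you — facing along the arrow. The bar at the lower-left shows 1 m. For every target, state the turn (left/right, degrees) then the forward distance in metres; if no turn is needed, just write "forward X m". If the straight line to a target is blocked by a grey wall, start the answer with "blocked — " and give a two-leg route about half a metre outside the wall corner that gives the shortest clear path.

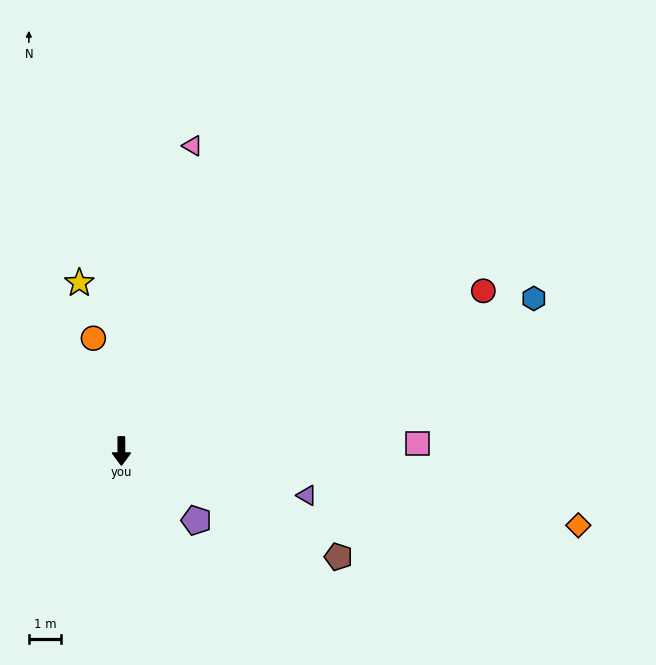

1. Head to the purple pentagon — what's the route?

turn left 47°, forward 3.1 m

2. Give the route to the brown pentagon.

turn left 64°, forward 7.4 m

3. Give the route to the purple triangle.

turn left 76°, forward 5.8 m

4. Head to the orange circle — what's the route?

turn right 166°, forward 3.6 m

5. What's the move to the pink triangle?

turn left 167°, forward 9.6 m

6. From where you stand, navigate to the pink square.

turn left 91°, forward 9.1 m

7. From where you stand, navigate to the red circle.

turn left 114°, forward 12.1 m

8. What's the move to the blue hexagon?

turn left 110°, forward 13.5 m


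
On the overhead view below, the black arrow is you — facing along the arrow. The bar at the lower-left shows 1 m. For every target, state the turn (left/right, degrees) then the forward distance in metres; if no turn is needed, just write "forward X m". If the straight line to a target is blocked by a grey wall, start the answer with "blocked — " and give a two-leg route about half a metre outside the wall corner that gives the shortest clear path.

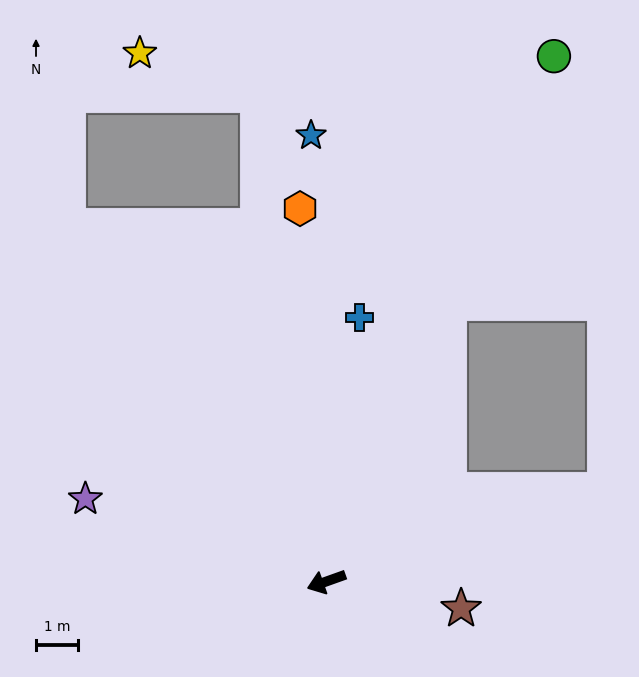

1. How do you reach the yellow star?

blocked — turn right 102°, forward 11.7 m, then turn left 63°, forward 3.0 m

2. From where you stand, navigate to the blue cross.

turn right 117°, forward 6.4 m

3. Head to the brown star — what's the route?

turn left 149°, forward 3.3 m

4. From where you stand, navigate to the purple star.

turn right 39°, forward 6.1 m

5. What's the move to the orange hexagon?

turn right 106°, forward 8.9 m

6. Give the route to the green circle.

turn right 133°, forward 13.7 m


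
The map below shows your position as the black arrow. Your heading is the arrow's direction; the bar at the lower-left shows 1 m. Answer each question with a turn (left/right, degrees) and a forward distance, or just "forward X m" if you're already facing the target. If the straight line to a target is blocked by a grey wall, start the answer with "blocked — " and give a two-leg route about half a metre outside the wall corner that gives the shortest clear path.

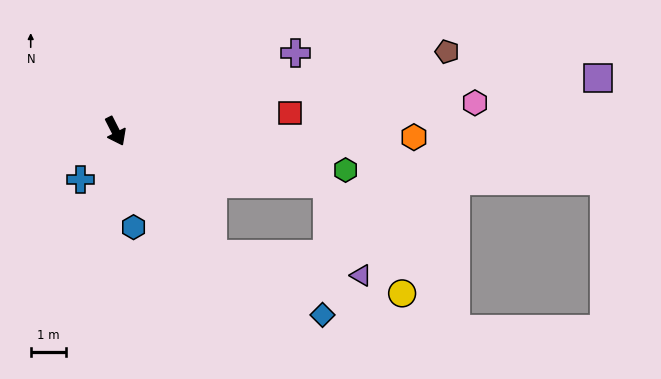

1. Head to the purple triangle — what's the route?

blocked — turn left 11°, forward 4.4 m, then turn left 44°, forward 4.2 m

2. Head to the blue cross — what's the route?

turn right 63°, forward 1.7 m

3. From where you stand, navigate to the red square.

turn left 69°, forward 4.9 m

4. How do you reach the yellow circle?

blocked — turn left 49°, forward 6.1 m, then turn right 42°, forward 3.7 m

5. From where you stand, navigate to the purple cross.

turn left 87°, forward 5.5 m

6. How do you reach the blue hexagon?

turn right 16°, forward 2.7 m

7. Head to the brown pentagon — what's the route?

turn left 76°, forward 9.6 m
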